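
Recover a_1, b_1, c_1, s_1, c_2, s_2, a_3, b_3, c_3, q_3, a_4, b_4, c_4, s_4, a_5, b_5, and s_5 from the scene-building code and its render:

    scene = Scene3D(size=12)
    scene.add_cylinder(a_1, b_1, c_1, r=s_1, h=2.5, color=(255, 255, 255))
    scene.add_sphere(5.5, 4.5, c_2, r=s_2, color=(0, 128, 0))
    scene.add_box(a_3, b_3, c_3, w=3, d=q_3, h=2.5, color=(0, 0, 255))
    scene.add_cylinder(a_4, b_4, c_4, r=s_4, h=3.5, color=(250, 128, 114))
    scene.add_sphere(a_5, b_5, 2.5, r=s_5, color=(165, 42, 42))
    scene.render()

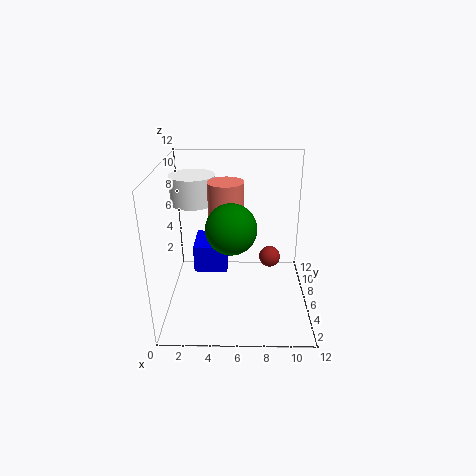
a_1 = 2, b_1 = 9, c_1 = 8, s_1 = 2, c_2 = 7.5, s_2 = 2, a_3 = 2, b_3 = 7, c_3 = 2, q_3 = 3.5, a_4 = 5, b_4 = 7, c_4 = 7, s_4 = 1.5, a_5 = 9, b_5 = 9, s_5 = 1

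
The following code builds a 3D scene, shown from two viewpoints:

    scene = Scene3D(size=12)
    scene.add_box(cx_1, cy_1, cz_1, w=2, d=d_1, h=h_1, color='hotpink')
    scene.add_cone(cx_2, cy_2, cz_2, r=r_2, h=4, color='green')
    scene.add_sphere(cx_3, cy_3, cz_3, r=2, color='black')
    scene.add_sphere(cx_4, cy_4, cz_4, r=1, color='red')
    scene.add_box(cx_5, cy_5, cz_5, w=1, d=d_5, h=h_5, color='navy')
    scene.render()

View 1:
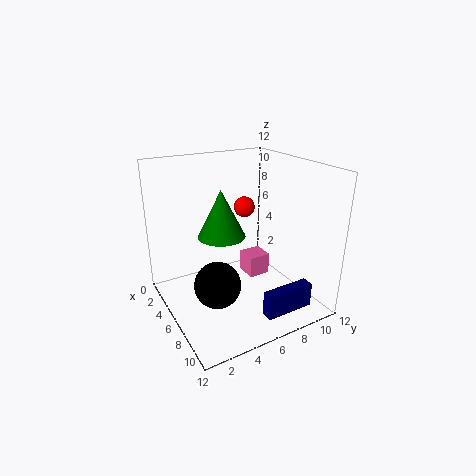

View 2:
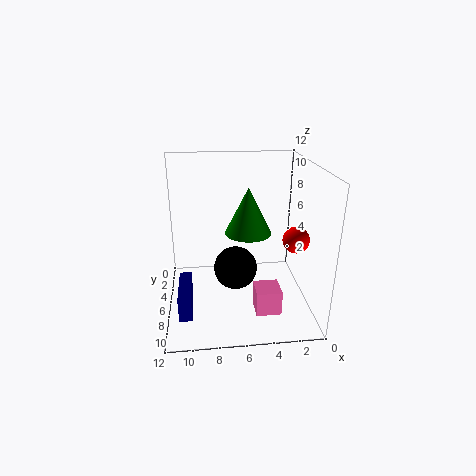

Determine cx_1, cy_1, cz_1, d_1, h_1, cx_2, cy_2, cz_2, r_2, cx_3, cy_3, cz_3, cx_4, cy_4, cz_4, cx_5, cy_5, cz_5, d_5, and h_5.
cx_1 = 3, cy_1 = 8, cz_1 = 1, d_1 = 2, h_1 = 2, cx_2 = 5, cy_2 = 5, cz_2 = 6, r_2 = 2, cx_3 = 6, cy_3 = 4, cz_3 = 2, cx_4 = 2, cy_4 = 9, cz_4 = 7, cx_5 = 10, cy_5 = 6, cz_5 = 1, d_5 = 4, h_5 = 2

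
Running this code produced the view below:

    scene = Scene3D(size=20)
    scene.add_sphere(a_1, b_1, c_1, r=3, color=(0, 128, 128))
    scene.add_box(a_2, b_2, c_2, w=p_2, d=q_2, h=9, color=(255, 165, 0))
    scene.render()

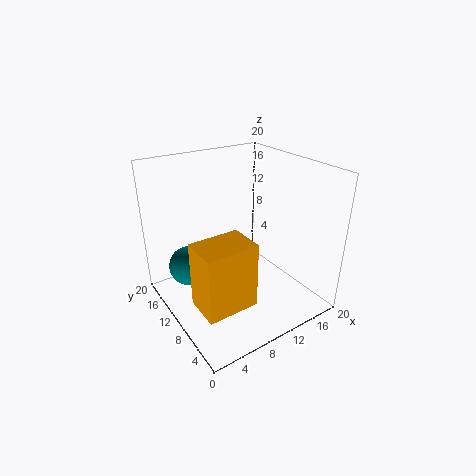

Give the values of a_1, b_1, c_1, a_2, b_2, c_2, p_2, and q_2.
a_1 = 5
b_1 = 16
c_1 = 4
a_2 = 2
b_2 = 4
c_2 = 3
p_2 = 7
q_2 = 5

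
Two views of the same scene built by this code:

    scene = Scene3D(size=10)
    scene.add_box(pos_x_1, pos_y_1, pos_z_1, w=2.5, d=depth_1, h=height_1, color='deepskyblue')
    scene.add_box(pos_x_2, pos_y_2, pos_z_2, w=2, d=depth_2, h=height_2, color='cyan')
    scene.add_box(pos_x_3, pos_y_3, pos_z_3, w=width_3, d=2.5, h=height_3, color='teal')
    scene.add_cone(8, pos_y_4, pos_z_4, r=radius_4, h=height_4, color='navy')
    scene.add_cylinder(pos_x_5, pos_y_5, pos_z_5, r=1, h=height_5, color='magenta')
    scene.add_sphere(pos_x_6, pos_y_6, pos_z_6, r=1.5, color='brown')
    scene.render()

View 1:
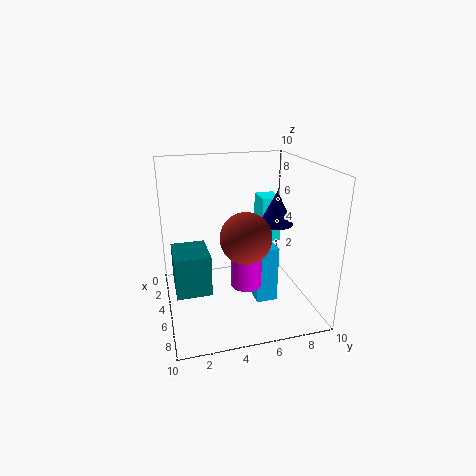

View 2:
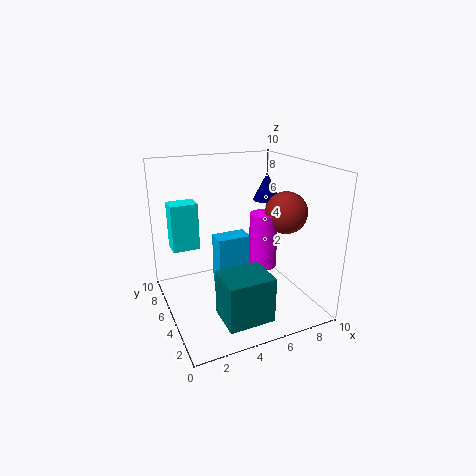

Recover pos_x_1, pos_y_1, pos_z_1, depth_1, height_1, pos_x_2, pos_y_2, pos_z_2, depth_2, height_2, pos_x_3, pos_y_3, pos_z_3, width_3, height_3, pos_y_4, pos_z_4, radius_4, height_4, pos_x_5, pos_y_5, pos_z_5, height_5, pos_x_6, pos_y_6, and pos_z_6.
pos_x_1 = 4; pos_y_1 = 6; pos_z_1 = 0.5; depth_1 = 1.5; height_1 = 4; pos_x_2 = 1; pos_y_2 = 7.5; pos_z_2 = 3.5; depth_2 = 1.5; height_2 = 3.5; pos_x_3 = 2.5; pos_y_3 = 0.5; pos_z_3 = 1; width_3 = 3; height_3 = 3; pos_y_4 = 6.5; pos_z_4 = 7; radius_4 = 1; height_4 = 2; pos_x_5 = 7; pos_y_5 = 5; pos_z_5 = 2.5; height_5 = 4; pos_x_6 = 8.5; pos_y_6 = 4.5; pos_z_6 = 6.5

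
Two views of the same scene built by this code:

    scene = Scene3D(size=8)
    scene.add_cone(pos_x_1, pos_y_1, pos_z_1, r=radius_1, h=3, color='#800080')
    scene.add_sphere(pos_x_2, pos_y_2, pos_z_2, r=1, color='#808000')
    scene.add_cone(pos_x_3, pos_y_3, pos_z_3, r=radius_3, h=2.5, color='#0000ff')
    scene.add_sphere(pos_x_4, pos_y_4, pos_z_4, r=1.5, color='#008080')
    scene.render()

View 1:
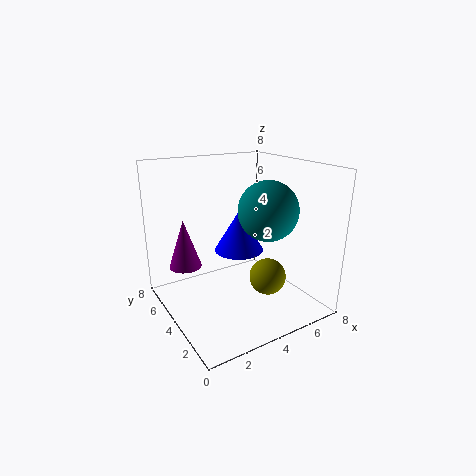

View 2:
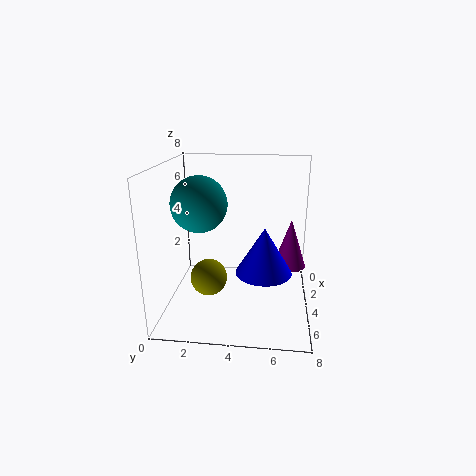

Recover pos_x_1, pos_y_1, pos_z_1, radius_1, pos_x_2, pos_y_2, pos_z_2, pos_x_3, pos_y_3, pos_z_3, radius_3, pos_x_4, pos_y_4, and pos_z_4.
pos_x_1 = 2
pos_y_1 = 7
pos_z_1 = 1.5
radius_1 = 1
pos_x_2 = 5
pos_y_2 = 2.5
pos_z_2 = 2
pos_x_3 = 5
pos_y_3 = 5.5
pos_z_3 = 2.5
radius_3 = 1.5
pos_x_4 = 4.5
pos_y_4 = 2
pos_z_4 = 6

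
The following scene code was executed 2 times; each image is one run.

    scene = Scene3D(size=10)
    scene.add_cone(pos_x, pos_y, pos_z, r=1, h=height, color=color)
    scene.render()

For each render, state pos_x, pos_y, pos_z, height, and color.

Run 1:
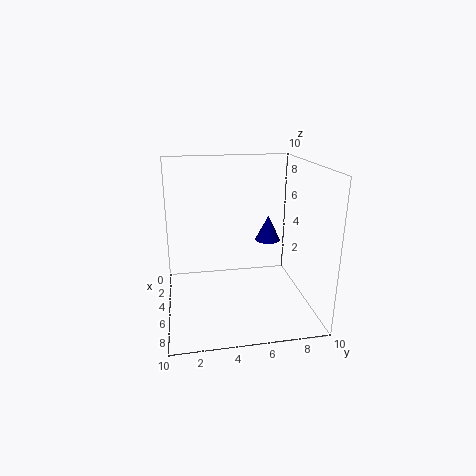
pos_x = 2, pos_y = 8, pos_z = 3.5, height = 2, color = 'navy'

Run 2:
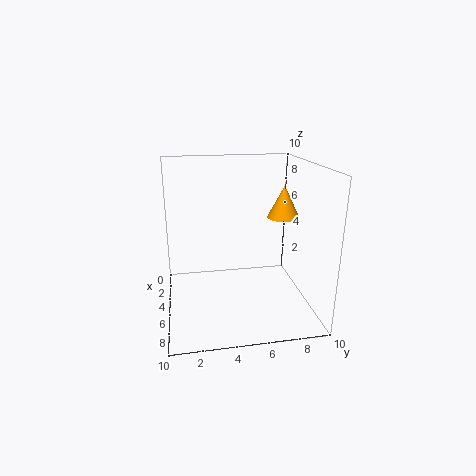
pos_x = 7, pos_y = 7.5, pos_z = 7, height = 2, color = 'orange'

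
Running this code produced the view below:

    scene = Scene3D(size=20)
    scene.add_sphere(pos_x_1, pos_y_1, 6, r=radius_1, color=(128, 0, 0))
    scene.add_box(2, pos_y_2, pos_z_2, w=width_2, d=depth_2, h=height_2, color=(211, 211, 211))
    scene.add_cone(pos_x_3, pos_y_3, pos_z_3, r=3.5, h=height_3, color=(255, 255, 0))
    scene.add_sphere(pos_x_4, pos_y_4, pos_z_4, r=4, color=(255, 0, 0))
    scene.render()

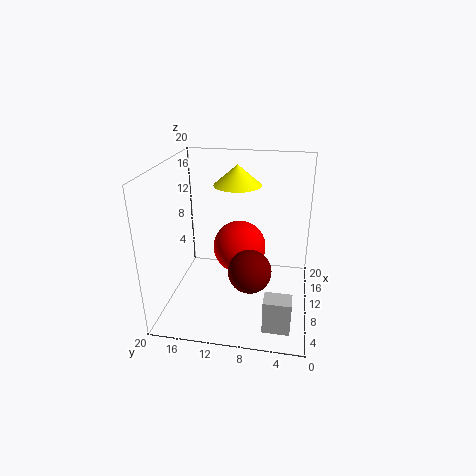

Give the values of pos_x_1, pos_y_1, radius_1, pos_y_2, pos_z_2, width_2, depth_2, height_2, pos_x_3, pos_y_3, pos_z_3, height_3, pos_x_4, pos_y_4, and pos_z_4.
pos_x_1 = 8
pos_y_1 = 8
radius_1 = 3
pos_y_2 = 2
pos_z_2 = 1
width_2 = 2.5
depth_2 = 3.5
height_2 = 4.5
pos_x_3 = 15
pos_y_3 = 11
pos_z_3 = 16
height_3 = 3
pos_x_4 = 14
pos_y_4 = 10.5
pos_z_4 = 6.5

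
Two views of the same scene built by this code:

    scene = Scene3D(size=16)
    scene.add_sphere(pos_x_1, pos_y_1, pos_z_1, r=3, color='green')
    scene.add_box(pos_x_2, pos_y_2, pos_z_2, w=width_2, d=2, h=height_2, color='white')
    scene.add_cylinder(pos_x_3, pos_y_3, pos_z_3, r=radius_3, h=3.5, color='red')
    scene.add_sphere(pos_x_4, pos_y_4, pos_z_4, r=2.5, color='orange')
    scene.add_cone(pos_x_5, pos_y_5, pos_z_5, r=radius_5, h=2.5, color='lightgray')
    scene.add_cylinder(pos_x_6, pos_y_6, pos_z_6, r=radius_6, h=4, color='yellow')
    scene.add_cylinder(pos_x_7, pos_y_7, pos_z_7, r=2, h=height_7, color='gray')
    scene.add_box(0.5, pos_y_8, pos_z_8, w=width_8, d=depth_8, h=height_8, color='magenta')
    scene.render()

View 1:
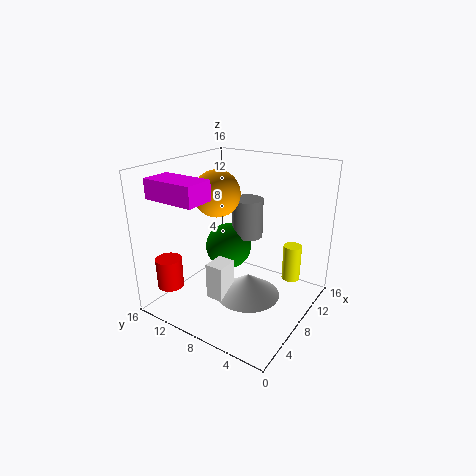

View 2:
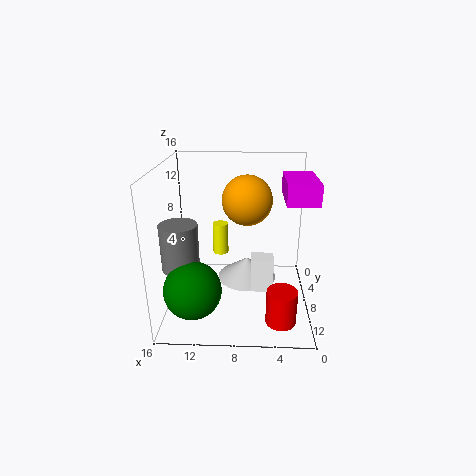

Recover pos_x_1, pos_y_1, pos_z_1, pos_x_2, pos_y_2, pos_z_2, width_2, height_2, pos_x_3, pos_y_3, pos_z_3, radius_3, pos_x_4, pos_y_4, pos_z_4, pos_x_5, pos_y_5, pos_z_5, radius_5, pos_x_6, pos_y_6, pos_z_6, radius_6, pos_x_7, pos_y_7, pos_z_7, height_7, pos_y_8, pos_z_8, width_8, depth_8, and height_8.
pos_x_1 = 12.5; pos_y_1 = 12.5; pos_z_1 = 4; pos_x_2 = 4; pos_y_2 = 7.5; pos_z_2 = 2; width_2 = 2.5; height_2 = 4; pos_x_3 = 3.5; pos_y_3 = 14.5; pos_z_3 = 2; radius_3 = 1.5; pos_x_4 = 7; pos_y_4 = 10; pos_z_4 = 13; pos_x_5 = 7; pos_y_5 = 6; pos_z_5 = 2; radius_5 = 3.5; pos_x_6 = 10.5; pos_y_6 = 2.5; pos_z_6 = 3.5; radius_6 = 1; pos_x_7 = 14; pos_y_7 = 10.5; pos_z_7 = 5.5; height_7 = 5; pos_y_8 = 8; pos_z_8 = 13.5; width_8 = 3; depth_8 = 5.5; height_8 = 2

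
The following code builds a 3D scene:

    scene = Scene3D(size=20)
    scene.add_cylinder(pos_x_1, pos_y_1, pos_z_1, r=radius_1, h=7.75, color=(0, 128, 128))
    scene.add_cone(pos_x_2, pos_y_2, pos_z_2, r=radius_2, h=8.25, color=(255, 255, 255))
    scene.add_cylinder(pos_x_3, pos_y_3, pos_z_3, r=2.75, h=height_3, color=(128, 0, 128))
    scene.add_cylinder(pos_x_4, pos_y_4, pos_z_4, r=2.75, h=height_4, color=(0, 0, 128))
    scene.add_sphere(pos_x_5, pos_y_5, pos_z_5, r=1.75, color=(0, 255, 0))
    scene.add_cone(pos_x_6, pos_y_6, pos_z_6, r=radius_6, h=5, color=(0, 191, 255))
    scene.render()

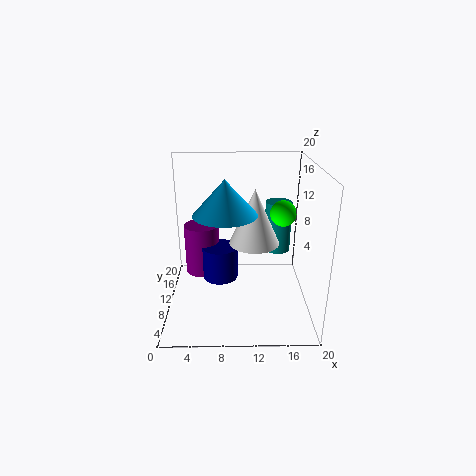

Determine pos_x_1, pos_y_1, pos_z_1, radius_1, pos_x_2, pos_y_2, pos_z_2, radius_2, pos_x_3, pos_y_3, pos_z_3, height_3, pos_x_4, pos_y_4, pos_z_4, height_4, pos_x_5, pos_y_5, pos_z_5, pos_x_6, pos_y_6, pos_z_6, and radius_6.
pos_x_1 = 16.25; pos_y_1 = 15.25; pos_z_1 = 5.75; radius_1 = 2; pos_x_2 = 12.5; pos_y_2 = 13.25; pos_z_2 = 7.75; radius_2 = 3.75; pos_x_3 = 4.25; pos_y_3 = 16.75; pos_z_3 = 1.25; height_3 = 8; pos_x_4 = 7.25; pos_y_4 = 14.5; pos_z_4 = 1.25; height_4 = 5.25; pos_x_5 = 16; pos_y_5 = 9.5; pos_z_5 = 13.75; pos_x_6 = 8.25; pos_y_6 = 11; pos_z_6 = 13; radius_6 = 4.5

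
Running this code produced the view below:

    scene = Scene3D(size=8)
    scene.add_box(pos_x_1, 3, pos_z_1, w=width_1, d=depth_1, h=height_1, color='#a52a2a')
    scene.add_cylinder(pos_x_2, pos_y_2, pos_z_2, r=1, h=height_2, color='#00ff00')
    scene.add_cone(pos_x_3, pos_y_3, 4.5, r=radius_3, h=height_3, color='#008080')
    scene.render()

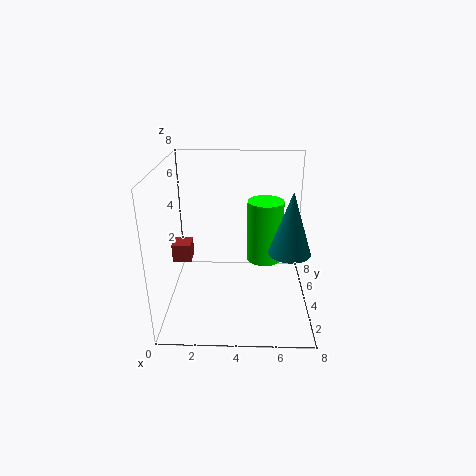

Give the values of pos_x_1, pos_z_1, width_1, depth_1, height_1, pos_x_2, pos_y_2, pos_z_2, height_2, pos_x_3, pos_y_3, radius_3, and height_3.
pos_x_1 = 0.5, pos_z_1 = 3, width_1 = 1, depth_1 = 1, height_1 = 1, pos_x_2 = 5.5, pos_y_2 = 4.5, pos_z_2 = 2.5, height_2 = 3.5, pos_x_3 = 6.5, pos_y_3 = 1.5, radius_3 = 1, height_3 = 3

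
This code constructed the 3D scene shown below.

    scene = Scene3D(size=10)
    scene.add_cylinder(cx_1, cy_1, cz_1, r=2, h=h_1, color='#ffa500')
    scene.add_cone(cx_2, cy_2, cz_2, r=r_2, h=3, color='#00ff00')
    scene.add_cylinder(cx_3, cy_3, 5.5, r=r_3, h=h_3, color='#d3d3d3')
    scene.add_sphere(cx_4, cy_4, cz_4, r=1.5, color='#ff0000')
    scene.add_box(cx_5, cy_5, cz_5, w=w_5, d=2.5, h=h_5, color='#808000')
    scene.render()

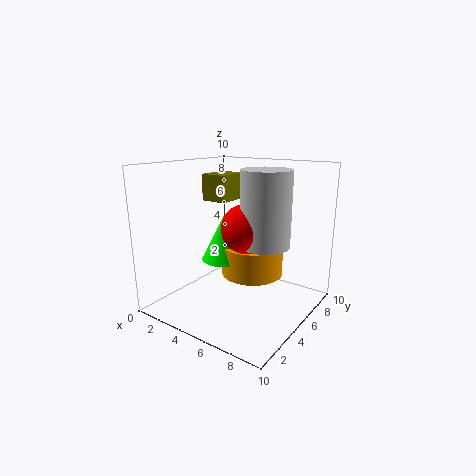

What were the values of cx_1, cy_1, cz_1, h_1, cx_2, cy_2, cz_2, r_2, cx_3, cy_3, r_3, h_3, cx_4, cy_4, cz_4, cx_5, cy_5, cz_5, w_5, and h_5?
cx_1 = 6.5; cy_1 = 4.5; cz_1 = 3; h_1 = 2; cx_2 = 5; cy_2 = 3.5; cz_2 = 4; r_2 = 1.5; cx_3 = 8; cy_3 = 3.5; r_3 = 1.5; h_3 = 4.5; cx_4 = 7; cy_4 = 3; cz_4 = 6.5; cx_5 = 1; cy_5 = 6; cz_5 = 7; w_5 = 2; h_5 = 2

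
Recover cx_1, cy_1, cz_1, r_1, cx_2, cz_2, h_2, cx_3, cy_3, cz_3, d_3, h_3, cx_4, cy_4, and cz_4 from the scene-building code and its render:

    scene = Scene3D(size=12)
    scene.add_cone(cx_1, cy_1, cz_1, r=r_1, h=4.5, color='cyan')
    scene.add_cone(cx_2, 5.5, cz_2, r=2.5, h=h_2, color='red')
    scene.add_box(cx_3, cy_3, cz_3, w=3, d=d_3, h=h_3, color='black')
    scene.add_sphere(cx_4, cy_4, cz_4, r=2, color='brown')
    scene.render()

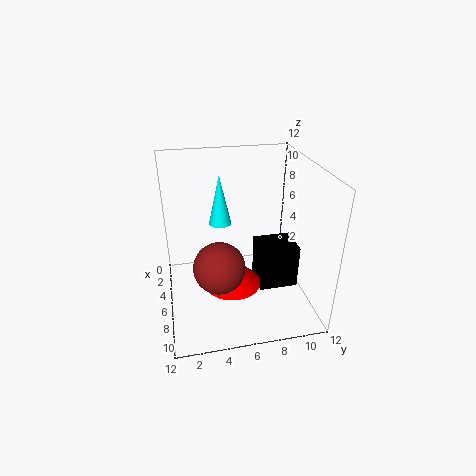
cx_1 = 3, cy_1 = 5, cz_1 = 6, r_1 = 1, cx_2 = 6, cz_2 = 1.5, h_2 = 2.5, cx_3 = 3.5, cy_3 = 8, cz_3 = 0.5, d_3 = 3.5, h_3 = 4, cx_4 = 8.5, cy_4 = 4, cz_4 = 5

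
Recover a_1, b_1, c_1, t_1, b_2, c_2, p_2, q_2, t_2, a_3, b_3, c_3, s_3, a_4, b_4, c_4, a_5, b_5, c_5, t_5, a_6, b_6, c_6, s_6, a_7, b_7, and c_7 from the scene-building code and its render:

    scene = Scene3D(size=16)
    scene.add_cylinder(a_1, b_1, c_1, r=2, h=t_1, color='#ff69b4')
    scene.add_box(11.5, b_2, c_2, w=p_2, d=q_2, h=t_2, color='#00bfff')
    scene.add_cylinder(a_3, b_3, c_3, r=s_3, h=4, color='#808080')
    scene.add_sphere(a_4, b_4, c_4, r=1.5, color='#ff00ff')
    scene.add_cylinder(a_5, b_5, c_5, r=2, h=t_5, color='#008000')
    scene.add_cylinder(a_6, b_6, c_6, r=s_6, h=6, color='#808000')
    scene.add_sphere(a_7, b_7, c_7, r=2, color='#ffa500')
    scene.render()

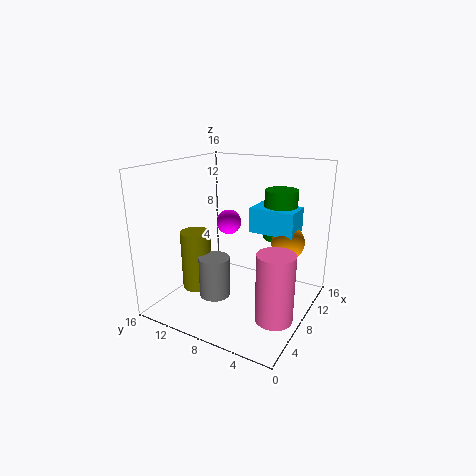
a_1 = 6; b_1 = 2.5; c_1 = 0.5; t_1 = 7.5; b_2 = 3; c_2 = 7.5; p_2 = 3.5; q_2 = 5.5; t_2 = 3; a_3 = 2.5; b_3 = 7.5; c_3 = 4; s_3 = 1.5; a_4 = 11; b_4 = 11; c_4 = 8.5; a_5 = 14; b_5 = 5.5; c_5 = 6.5; t_5 = 6; a_6 = 3; b_6 = 10; c_6 = 4; s_6 = 1.5; a_7 = 13; b_7 = 4; c_7 = 6.5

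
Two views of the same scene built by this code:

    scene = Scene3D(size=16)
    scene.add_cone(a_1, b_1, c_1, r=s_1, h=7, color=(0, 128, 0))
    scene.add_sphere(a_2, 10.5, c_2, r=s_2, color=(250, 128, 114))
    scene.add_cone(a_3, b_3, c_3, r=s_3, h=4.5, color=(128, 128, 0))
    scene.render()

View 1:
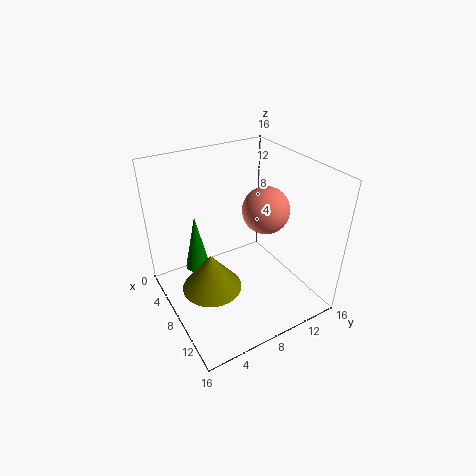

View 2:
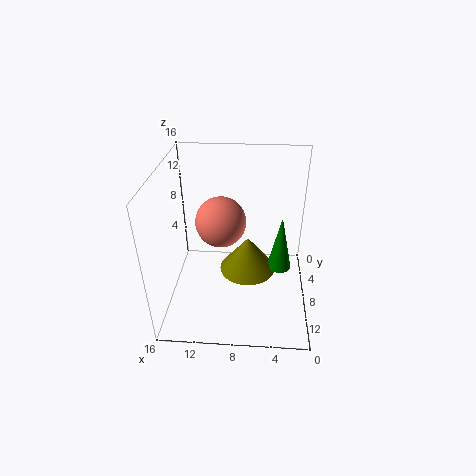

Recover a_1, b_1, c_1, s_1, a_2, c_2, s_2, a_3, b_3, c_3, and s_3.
a_1 = 3, b_1 = 5, c_1 = 2, s_1 = 1.5, a_2 = 9.5, c_2 = 11.5, s_2 = 2.5, a_3 = 7, b_3 = 5, c_3 = 1.5, s_3 = 3.5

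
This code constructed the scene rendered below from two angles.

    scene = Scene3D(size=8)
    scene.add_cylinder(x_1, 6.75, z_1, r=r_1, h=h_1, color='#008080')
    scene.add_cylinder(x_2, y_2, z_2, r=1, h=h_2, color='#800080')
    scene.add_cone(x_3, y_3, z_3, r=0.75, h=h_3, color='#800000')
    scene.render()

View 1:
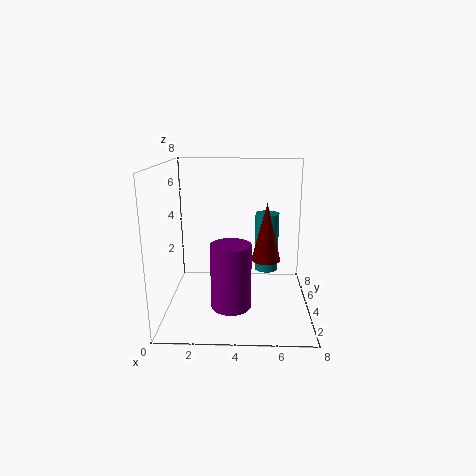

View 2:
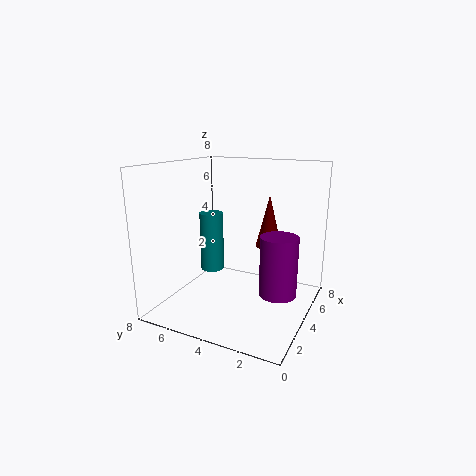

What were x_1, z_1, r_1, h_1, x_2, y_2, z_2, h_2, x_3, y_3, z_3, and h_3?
x_1 = 5.75; z_1 = 1; r_1 = 0.75; h_1 = 3.75; x_2 = 3.75; y_2 = 1.5; z_2 = 1.25; h_2 = 3.25; x_3 = 5.5; y_3 = 2.75; z_3 = 3.25; h_3 = 3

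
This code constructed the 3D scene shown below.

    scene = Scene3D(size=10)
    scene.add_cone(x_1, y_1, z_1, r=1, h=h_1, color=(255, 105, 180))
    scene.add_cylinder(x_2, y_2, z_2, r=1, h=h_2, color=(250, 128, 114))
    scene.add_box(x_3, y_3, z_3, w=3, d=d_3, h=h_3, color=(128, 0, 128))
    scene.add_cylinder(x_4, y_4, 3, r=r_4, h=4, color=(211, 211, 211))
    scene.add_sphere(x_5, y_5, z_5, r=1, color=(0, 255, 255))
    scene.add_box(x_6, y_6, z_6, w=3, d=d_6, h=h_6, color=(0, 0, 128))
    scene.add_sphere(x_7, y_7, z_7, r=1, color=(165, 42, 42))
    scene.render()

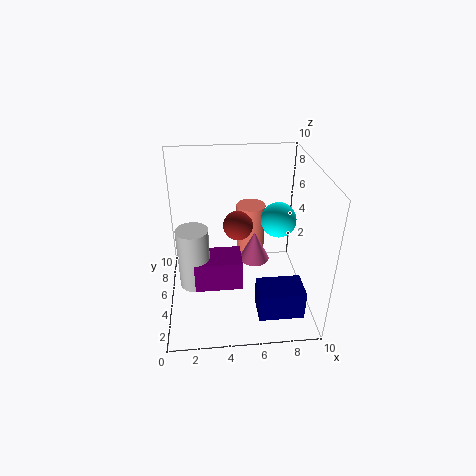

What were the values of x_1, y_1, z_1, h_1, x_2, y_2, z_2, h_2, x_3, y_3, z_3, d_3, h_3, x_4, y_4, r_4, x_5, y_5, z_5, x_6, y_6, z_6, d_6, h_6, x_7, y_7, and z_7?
x_1 = 6; y_1 = 4; z_1 = 4; h_1 = 2; x_2 = 6; y_2 = 6; z_2 = 3; h_2 = 4; x_3 = 2; y_3 = 2; z_3 = 3; d_3 = 2; h_3 = 2; x_4 = 2; y_4 = 3; r_4 = 1; x_5 = 7; y_5 = 2; z_5 = 8; x_6 = 6; y_6 = 1; z_6 = 1; d_6 = 2; h_6 = 2; x_7 = 5; y_7 = 5; z_7 = 6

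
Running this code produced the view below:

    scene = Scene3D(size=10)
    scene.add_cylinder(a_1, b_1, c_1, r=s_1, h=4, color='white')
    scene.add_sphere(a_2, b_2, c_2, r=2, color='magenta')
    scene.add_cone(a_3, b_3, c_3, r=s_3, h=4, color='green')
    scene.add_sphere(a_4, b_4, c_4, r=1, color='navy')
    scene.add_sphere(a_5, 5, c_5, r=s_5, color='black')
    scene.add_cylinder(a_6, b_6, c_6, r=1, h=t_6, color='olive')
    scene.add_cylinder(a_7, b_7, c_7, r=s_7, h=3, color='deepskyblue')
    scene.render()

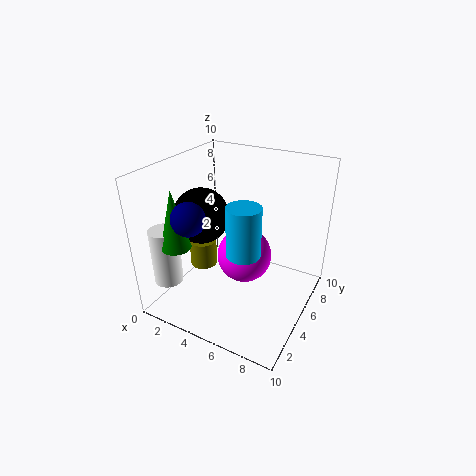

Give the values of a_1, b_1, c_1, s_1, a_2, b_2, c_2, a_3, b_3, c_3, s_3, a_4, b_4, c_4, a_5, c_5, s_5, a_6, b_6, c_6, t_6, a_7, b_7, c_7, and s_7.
a_1 = 1, b_1 = 2, c_1 = 2, s_1 = 1, a_2 = 5, b_2 = 6, c_2 = 3, a_3 = 2, b_3 = 2, c_3 = 5, s_3 = 1, a_4 = 4, b_4 = 1, c_4 = 8, a_5 = 2, c_5 = 6, s_5 = 2, a_6 = 2, b_6 = 5, c_6 = 2, t_6 = 2, a_7 = 7, b_7 = 2, c_7 = 6, s_7 = 1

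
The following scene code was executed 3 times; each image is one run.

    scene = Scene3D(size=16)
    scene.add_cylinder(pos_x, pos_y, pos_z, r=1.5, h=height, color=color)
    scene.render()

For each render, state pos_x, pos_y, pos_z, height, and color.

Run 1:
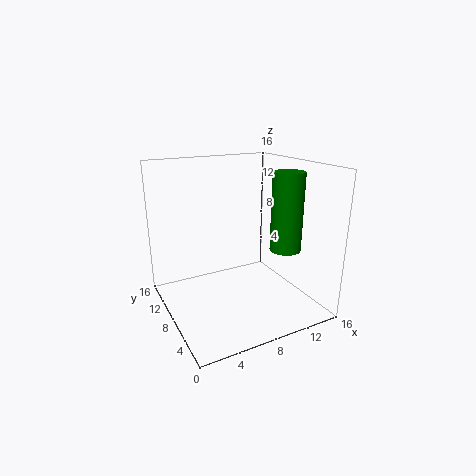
pos_x = 10
pos_y = 2
pos_z = 8.5
height = 7.5
color = 'green'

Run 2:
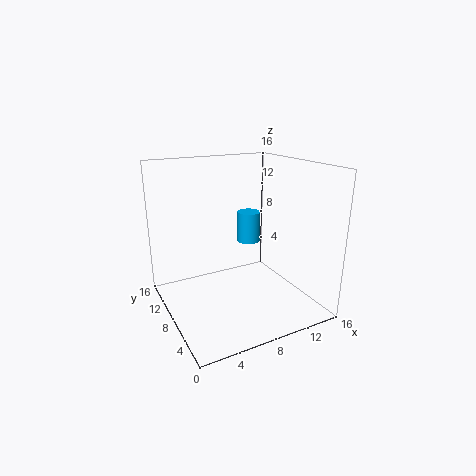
pos_x = 12.5
pos_y = 13.5
pos_z = 5
height = 4
color = 'deepskyblue'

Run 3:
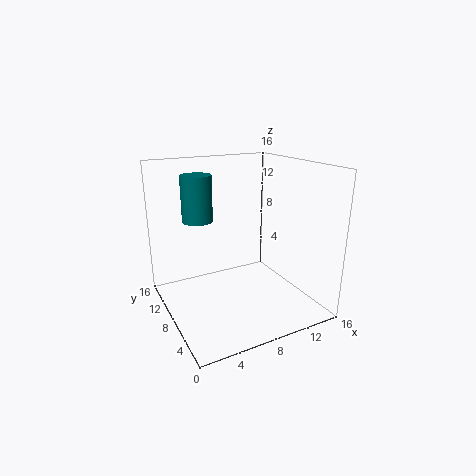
pos_x = 3
pos_y = 7
pos_z = 11
height = 4.5
color = 'teal'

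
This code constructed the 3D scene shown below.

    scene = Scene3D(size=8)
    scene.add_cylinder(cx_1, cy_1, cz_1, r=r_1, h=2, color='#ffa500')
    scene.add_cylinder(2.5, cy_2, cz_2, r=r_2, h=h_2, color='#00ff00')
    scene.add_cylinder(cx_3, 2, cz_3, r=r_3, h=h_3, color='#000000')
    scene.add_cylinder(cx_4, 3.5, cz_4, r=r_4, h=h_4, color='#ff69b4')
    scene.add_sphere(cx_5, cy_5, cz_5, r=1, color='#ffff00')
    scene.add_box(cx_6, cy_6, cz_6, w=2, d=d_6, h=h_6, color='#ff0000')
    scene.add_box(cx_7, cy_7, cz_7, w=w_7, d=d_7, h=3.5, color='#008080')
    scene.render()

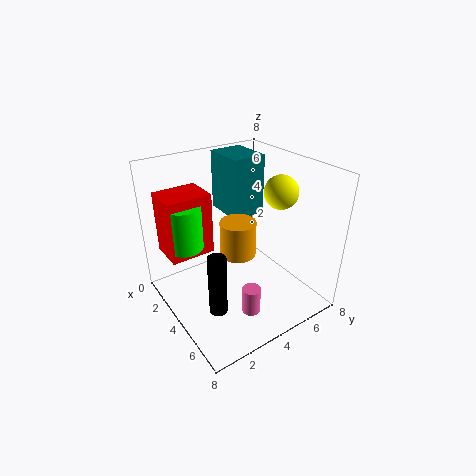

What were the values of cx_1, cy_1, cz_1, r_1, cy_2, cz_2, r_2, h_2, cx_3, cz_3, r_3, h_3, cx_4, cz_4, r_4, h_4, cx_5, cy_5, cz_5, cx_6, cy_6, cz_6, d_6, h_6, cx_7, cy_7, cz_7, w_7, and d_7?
cx_1 = 4, cy_1 = 4, cz_1 = 3, r_1 = 1, cy_2 = 1.5, cz_2 = 3.5, r_2 = 1, h_2 = 2.5, cx_3 = 5, cz_3 = 0.5, r_3 = 0.5, h_3 = 3.5, cx_4 = 6, cz_4 = 0.5, r_4 = 0.5, h_4 = 1.5, cx_5 = 4, cy_5 = 7, cz_5 = 6, cx_6 = 1, cy_6 = 0.5, cz_6 = 3, d_6 = 2.5, h_6 = 3.5, cx_7 = 0.5, cy_7 = 4.5, cz_7 = 4.5, w_7 = 2.5, d_7 = 2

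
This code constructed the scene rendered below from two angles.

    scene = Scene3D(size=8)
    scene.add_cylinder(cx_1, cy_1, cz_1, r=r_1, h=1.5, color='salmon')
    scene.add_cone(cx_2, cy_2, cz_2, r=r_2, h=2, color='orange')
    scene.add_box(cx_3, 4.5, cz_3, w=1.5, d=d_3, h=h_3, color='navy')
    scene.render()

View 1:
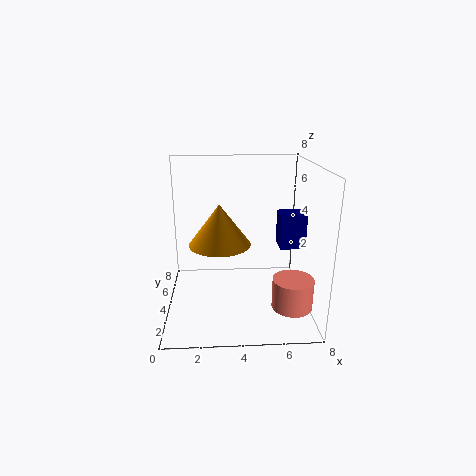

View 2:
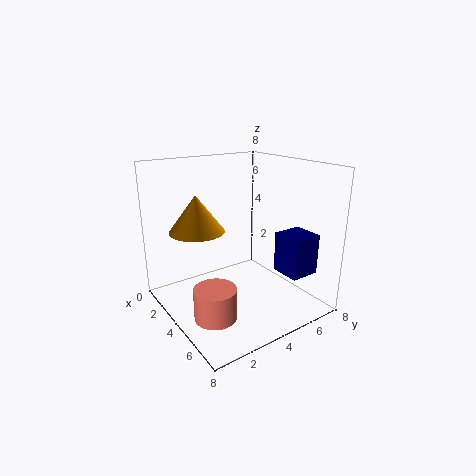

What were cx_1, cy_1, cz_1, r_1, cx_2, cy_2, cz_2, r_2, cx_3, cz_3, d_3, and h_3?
cx_1 = 6.5, cy_1 = 1, cz_1 = 1.5, r_1 = 1, cx_2 = 3, cy_2 = 2, cz_2 = 4.5, r_2 = 1.5, cx_3 = 6.5, cz_3 = 3, d_3 = 1.5, h_3 = 2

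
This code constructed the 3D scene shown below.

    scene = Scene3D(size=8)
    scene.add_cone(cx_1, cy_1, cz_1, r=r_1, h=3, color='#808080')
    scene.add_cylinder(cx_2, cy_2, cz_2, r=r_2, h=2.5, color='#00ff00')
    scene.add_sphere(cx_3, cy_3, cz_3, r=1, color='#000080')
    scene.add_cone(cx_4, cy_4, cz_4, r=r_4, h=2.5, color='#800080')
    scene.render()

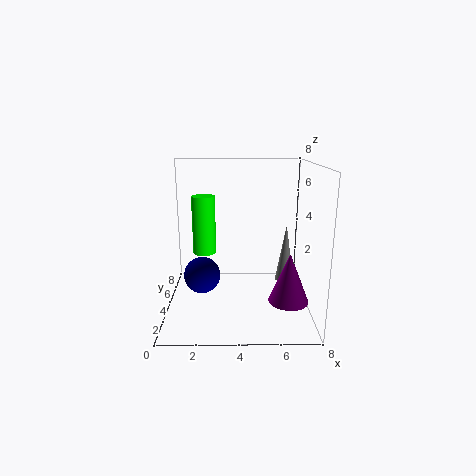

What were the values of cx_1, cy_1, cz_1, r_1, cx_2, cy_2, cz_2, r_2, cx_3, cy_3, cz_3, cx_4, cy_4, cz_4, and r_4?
cx_1 = 6.5; cy_1 = 3; cz_1 = 2; r_1 = 0.5; cx_2 = 2.5; cy_2 = 0.5; cz_2 = 4.5; r_2 = 0.5; cx_3 = 2; cy_3 = 3.5; cz_3 = 2; cx_4 = 6.5; cy_4 = 1.5; cz_4 = 1.5; r_4 = 1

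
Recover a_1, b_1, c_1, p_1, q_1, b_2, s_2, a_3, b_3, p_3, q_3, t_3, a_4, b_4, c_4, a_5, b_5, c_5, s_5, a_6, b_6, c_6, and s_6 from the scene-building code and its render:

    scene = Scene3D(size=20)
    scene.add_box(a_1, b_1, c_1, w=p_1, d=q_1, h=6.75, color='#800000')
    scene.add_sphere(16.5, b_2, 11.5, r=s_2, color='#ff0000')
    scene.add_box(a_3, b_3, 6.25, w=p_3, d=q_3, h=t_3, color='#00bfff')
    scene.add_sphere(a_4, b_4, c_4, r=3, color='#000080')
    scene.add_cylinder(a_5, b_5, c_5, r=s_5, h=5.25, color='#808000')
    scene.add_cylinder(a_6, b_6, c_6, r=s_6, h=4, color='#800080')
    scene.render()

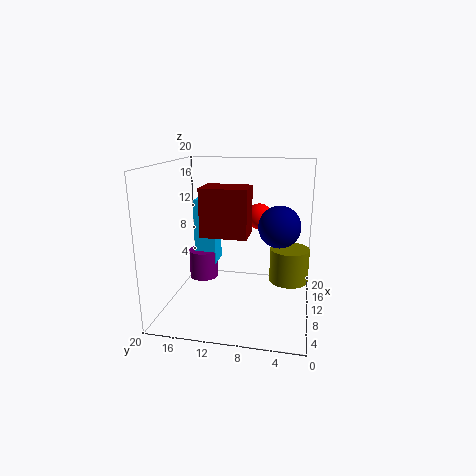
a_1 = 8.25, b_1 = 8.5, c_1 = 10.25, p_1 = 4.5, q_1 = 6.5, b_2 = 8, s_2 = 2, a_3 = 9, b_3 = 13, p_3 = 3.25, q_3 = 3, t_3 = 9, a_4 = 12.25, b_4 = 4.5, c_4 = 11.25, a_5 = 15.25, b_5 = 3, c_5 = 1.75, s_5 = 3, a_6 = 9.75, b_6 = 15, c_6 = 4, s_6 = 2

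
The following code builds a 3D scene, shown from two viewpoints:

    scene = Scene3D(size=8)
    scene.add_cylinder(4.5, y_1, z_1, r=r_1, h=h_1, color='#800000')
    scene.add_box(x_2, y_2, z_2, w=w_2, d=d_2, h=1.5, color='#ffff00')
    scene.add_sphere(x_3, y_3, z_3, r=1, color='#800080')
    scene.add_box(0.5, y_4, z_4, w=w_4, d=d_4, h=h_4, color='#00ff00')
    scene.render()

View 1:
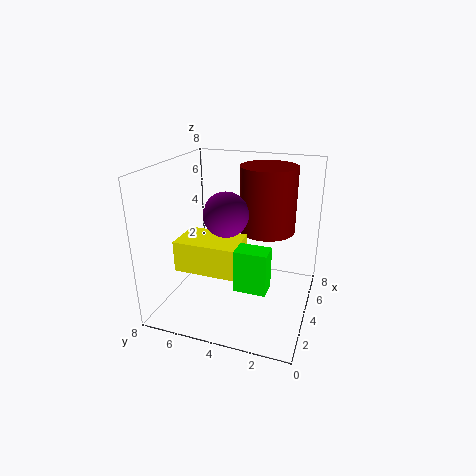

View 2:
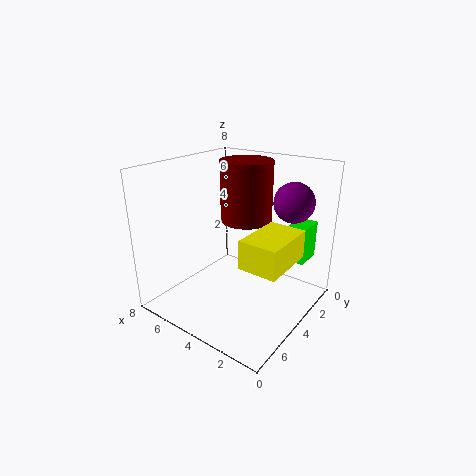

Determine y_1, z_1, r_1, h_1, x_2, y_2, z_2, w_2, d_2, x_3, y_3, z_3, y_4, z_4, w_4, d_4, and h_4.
y_1 = 2.5; z_1 = 4.5; r_1 = 1.5; h_1 = 3.5; x_2 = 0.5; y_2 = 3; z_2 = 3.5; w_2 = 2; d_2 = 3; x_3 = 1; y_3 = 3.5; z_3 = 6.5; y_4 = 1.5; z_4 = 3; w_4 = 1; d_4 = 1.5; h_4 = 2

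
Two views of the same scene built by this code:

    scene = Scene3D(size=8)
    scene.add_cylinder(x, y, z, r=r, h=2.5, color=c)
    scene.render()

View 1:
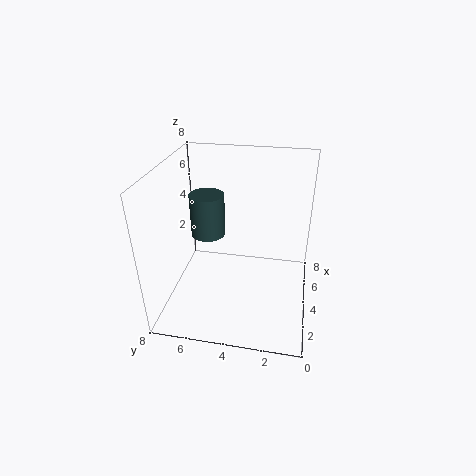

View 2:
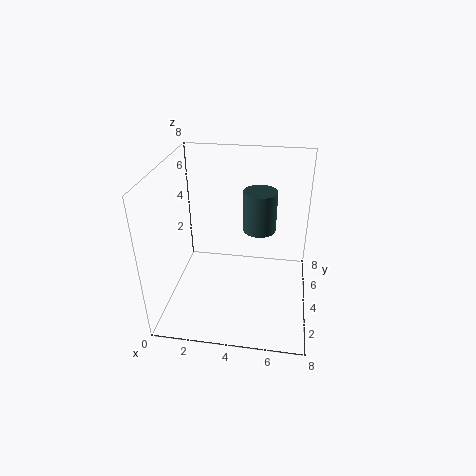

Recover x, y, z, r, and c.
x = 5; y = 6; z = 3.5; r = 1; c = 'darkslategray'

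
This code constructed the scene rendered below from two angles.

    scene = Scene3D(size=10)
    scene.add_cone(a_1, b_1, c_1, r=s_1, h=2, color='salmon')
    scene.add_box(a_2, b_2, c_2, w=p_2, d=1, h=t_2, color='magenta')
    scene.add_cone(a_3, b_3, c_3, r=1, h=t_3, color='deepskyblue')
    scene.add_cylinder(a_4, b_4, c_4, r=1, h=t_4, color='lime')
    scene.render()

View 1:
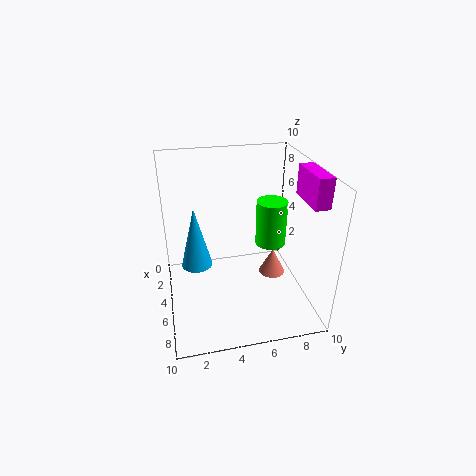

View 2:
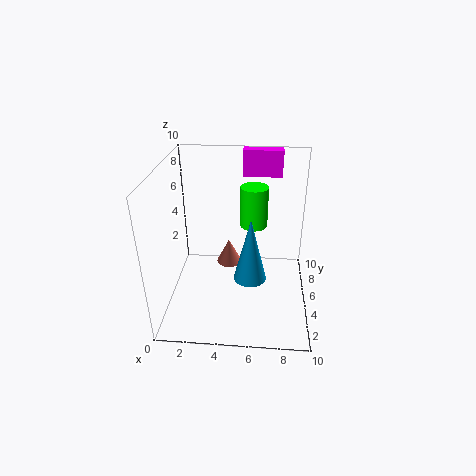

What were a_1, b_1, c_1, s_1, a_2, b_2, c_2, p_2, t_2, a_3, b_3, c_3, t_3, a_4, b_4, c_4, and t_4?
a_1 = 4
b_1 = 8
c_1 = 1
s_1 = 1
a_2 = 5
b_2 = 9
c_2 = 8
p_2 = 3
t_2 = 2
a_3 = 6
b_3 = 2
c_3 = 4
t_3 = 4
a_4 = 6
b_4 = 7
c_4 = 5
t_4 = 3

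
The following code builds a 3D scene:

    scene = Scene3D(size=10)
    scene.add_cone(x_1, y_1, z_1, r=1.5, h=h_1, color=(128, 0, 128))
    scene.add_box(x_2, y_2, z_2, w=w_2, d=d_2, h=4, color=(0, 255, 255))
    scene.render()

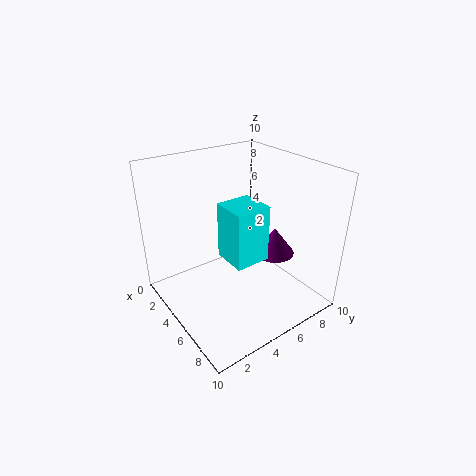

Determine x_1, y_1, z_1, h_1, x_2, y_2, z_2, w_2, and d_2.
x_1 = 5.5
y_1 = 8
z_1 = 3
h_1 = 2
x_2 = 4
y_2 = 4
z_2 = 3.5
w_2 = 2.5
d_2 = 2.5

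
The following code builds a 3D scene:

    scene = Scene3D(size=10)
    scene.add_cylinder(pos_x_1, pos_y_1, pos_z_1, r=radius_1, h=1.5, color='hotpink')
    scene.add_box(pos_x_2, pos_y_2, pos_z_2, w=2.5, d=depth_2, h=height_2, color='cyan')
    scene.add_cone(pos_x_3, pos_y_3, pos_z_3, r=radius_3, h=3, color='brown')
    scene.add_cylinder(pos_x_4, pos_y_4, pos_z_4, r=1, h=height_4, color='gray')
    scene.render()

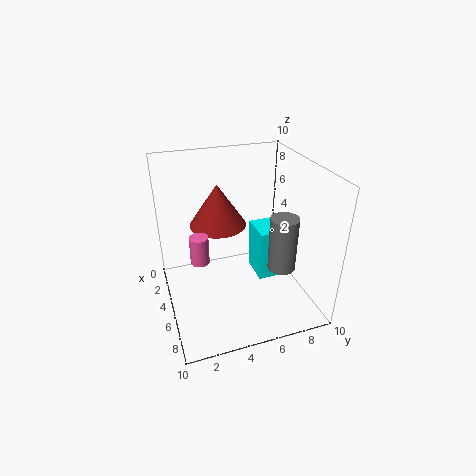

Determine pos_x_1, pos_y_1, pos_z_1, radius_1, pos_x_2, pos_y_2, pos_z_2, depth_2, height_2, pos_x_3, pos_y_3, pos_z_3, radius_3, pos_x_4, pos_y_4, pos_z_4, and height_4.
pos_x_1 = 9; pos_y_1 = 1.5; pos_z_1 = 6.5; radius_1 = 0.5; pos_x_2 = 2; pos_y_2 = 7; pos_z_2 = 0.5; depth_2 = 2.5; height_2 = 4; pos_x_3 = 3.5; pos_y_3 = 4; pos_z_3 = 5.5; radius_3 = 2; pos_x_4 = 6; pos_y_4 = 8; pos_z_4 = 2.5; height_4 = 4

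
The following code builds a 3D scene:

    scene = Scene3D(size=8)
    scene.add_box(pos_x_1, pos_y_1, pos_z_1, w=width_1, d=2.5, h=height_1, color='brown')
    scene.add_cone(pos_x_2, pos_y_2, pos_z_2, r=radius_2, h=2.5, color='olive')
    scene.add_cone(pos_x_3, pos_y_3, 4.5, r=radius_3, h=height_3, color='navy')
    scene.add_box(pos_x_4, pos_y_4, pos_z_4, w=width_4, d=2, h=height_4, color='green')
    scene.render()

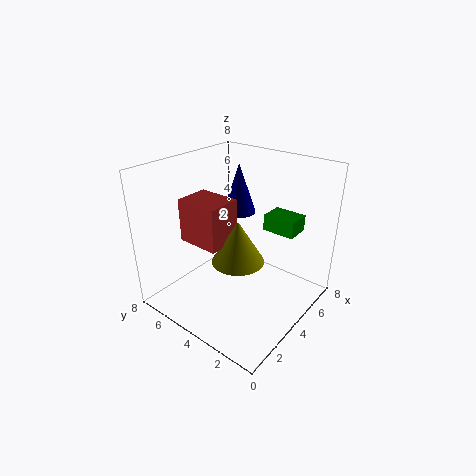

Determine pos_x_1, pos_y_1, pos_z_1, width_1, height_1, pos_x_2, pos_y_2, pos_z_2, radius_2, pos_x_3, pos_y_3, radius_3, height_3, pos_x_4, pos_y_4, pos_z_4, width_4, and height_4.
pos_x_1 = 2.5
pos_y_1 = 4.5
pos_z_1 = 3.5
width_1 = 2
height_1 = 2.5
pos_x_2 = 4
pos_y_2 = 4
pos_z_2 = 2.5
radius_2 = 1.5
pos_x_3 = 6
pos_y_3 = 5.5
radius_3 = 1
height_3 = 3
pos_x_4 = 6.5
pos_y_4 = 2
pos_z_4 = 3.5
width_4 = 1.5
height_4 = 1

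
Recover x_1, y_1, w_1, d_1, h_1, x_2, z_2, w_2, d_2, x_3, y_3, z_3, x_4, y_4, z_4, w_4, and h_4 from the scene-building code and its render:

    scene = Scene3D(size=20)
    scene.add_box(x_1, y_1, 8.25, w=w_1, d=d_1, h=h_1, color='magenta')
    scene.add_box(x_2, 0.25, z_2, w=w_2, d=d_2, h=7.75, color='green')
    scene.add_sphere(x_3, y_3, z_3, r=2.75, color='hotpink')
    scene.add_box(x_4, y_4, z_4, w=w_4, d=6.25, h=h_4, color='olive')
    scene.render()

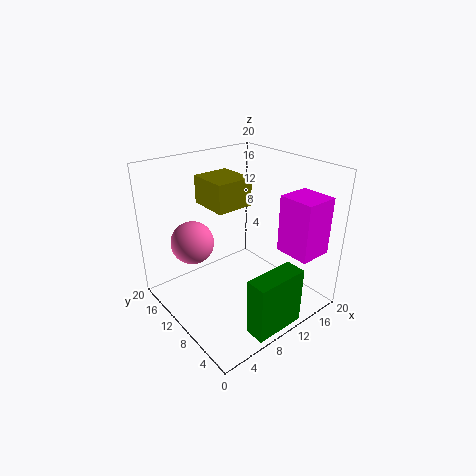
x_1 = 14.25; y_1 = 1.5; w_1 = 4.75; d_1 = 5; h_1 = 8; x_2 = 5.75; z_2 = 0.75; w_2 = 7; d_2 = 2.75; x_3 = 3.5; y_3 = 11.25; z_3 = 11; x_4 = 9; y_4 = 12.75; z_4 = 12.75; w_4 = 5.75; h_4 = 4.25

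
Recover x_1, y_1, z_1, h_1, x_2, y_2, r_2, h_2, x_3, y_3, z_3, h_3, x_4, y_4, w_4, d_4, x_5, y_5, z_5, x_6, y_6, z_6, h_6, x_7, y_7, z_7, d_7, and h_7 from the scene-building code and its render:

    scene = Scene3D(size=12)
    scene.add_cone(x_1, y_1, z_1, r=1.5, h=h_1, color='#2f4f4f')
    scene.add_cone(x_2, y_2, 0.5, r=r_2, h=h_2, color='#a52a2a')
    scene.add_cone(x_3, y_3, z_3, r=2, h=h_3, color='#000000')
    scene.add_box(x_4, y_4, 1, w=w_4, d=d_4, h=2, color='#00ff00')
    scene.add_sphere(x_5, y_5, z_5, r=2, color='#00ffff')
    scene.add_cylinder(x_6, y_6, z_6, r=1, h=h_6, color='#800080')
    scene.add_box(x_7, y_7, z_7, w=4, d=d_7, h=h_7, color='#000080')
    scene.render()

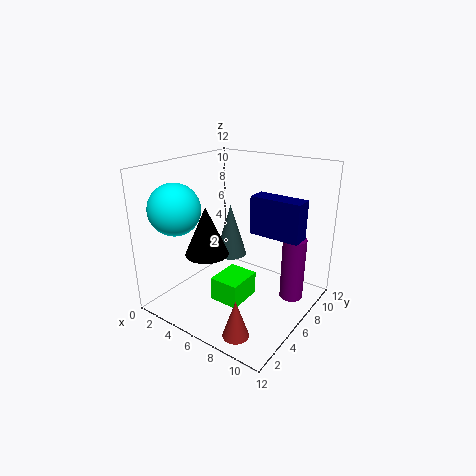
x_1 = 3; y_1 = 9; z_1 = 2.5; h_1 = 5; x_2 = 9; y_2 = 1.5; r_2 = 1; h_2 = 3; x_3 = 2.5; y_3 = 6; z_3 = 3.5; h_3 = 4.5; x_4 = 5; y_4 = 3.5; w_4 = 2.5; d_4 = 3; x_5 = 3; y_5 = 2; z_5 = 9; x_6 = 10; y_6 = 8.5; z_6 = 0.5; h_6 = 5.5; x_7 = 7.5; y_7 = 5.5; z_7 = 7; d_7 = 1.5; h_7 = 3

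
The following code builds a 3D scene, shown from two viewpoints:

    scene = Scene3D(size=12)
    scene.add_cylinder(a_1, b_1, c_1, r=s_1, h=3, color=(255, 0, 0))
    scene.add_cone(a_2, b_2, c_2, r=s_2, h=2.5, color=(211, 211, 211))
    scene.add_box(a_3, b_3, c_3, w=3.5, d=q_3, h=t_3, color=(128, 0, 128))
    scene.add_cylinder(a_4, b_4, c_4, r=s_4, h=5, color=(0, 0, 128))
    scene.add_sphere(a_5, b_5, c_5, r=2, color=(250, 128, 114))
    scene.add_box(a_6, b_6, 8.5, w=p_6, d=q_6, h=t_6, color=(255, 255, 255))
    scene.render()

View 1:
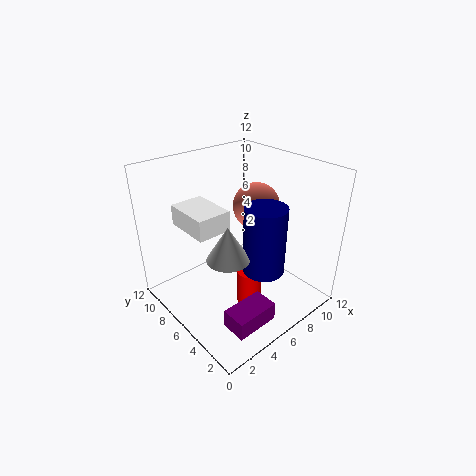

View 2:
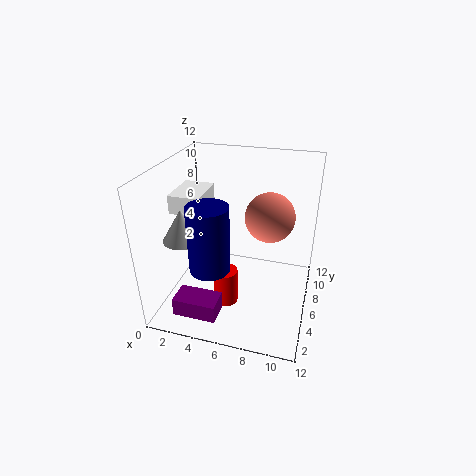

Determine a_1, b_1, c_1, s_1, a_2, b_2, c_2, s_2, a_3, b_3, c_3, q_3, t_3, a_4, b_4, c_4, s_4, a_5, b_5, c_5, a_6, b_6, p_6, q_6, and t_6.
a_1 = 5.5
b_1 = 4
c_1 = 1
s_1 = 1
a_2 = 2.5
b_2 = 3
c_2 = 7
s_2 = 1.5
a_3 = 2
b_3 = 1
c_3 = 1
q_3 = 2
t_3 = 1.5
a_4 = 5
b_4 = 2
c_4 = 5.5
s_4 = 1.5
a_5 = 8.5
b_5 = 6.5
c_5 = 8
a_6 = 1
b_6 = 4
p_6 = 2.5
q_6 = 3.5
t_6 = 1.5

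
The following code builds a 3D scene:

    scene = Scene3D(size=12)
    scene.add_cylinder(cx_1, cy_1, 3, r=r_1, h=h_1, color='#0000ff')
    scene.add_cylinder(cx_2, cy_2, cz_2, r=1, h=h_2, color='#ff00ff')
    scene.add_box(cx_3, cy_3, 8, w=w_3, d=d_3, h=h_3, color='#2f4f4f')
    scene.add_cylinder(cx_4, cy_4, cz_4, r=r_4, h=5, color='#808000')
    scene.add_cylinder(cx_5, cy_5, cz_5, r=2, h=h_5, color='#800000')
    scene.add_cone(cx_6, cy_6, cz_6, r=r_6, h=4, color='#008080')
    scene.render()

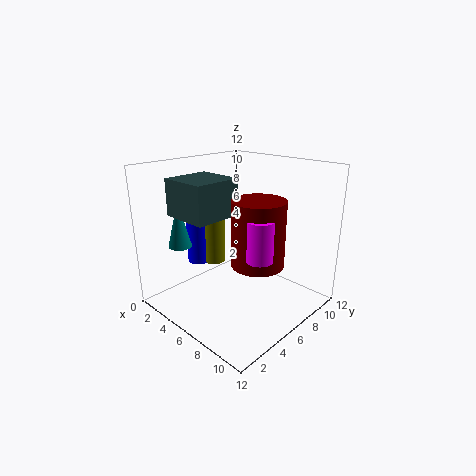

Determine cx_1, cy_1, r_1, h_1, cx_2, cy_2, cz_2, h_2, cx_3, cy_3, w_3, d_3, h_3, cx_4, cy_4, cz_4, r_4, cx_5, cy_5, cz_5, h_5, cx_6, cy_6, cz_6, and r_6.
cx_1 = 2
cy_1 = 5
r_1 = 1
h_1 = 6
cx_2 = 10
cy_2 = 4
cz_2 = 6
h_2 = 3
cx_3 = 2
cy_3 = 2
w_3 = 4
d_3 = 4
h_3 = 3
cx_4 = 3
cy_4 = 6
cz_4 = 3
r_4 = 1
cx_5 = 9
cy_5 = 5
cz_5 = 5
h_5 = 5
cx_6 = 2
cy_6 = 3
cz_6 = 5
r_6 = 1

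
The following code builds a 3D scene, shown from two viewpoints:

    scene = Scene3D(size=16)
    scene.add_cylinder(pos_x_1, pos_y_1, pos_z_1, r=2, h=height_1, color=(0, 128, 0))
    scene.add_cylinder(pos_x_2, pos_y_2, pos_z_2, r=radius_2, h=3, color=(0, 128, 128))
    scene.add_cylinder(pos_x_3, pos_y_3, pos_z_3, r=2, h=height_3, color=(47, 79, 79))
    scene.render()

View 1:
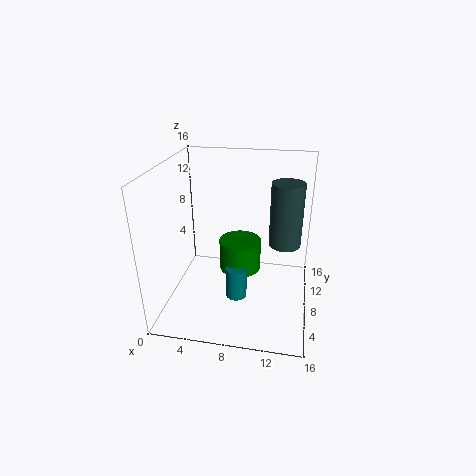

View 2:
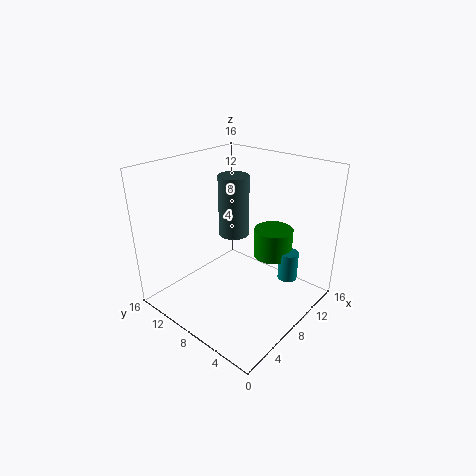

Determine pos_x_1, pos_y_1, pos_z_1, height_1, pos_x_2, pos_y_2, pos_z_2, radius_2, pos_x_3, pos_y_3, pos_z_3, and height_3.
pos_x_1 = 9; pos_y_1 = 4; pos_z_1 = 7; height_1 = 3; pos_x_2 = 9; pos_y_2 = 2; pos_z_2 = 5; radius_2 = 1; pos_x_3 = 13; pos_y_3 = 13; pos_z_3 = 5; height_3 = 8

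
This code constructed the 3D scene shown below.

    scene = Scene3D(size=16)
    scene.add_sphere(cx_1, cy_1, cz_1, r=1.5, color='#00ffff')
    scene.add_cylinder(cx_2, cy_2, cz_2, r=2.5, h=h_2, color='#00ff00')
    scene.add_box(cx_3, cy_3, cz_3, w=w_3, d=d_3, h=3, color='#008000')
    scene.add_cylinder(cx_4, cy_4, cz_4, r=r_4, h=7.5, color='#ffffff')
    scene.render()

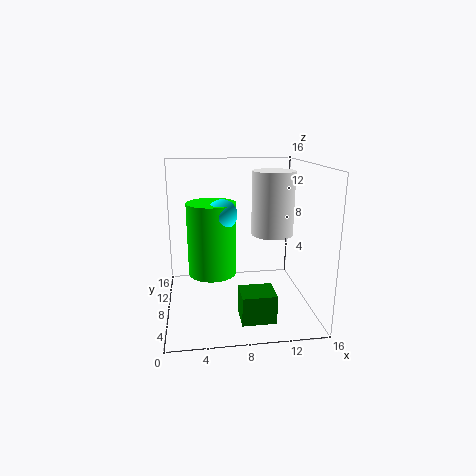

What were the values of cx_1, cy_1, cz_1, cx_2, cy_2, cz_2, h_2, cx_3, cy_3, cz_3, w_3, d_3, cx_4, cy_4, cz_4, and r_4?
cx_1 = 6
cy_1 = 5
cz_1 = 11.5
cx_2 = 5
cy_2 = 6
cz_2 = 5
h_2 = 7.5
cx_3 = 7.5
cy_3 = 1.5
cz_3 = 1
w_3 = 3.5
d_3 = 3
cx_4 = 12.5
cy_4 = 10.5
cz_4 = 7.5
r_4 = 2.5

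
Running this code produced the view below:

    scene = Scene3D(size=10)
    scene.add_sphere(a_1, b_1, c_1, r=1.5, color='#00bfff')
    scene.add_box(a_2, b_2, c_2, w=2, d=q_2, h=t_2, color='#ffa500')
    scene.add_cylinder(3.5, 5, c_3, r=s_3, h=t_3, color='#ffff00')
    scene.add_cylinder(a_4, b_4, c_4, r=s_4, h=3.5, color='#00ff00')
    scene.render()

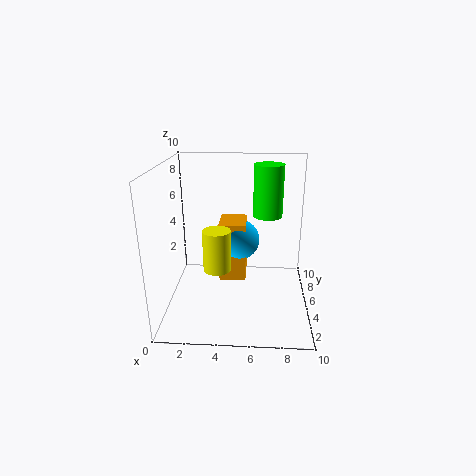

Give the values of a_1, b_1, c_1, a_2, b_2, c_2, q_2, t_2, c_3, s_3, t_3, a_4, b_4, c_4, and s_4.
a_1 = 5
b_1 = 7
c_1 = 4
a_2 = 3.5
b_2 = 6
c_2 = 1
q_2 = 2.5
t_2 = 4.5
c_3 = 2.5
s_3 = 1
t_3 = 3
a_4 = 7
b_4 = 5.5
c_4 = 6.5
s_4 = 1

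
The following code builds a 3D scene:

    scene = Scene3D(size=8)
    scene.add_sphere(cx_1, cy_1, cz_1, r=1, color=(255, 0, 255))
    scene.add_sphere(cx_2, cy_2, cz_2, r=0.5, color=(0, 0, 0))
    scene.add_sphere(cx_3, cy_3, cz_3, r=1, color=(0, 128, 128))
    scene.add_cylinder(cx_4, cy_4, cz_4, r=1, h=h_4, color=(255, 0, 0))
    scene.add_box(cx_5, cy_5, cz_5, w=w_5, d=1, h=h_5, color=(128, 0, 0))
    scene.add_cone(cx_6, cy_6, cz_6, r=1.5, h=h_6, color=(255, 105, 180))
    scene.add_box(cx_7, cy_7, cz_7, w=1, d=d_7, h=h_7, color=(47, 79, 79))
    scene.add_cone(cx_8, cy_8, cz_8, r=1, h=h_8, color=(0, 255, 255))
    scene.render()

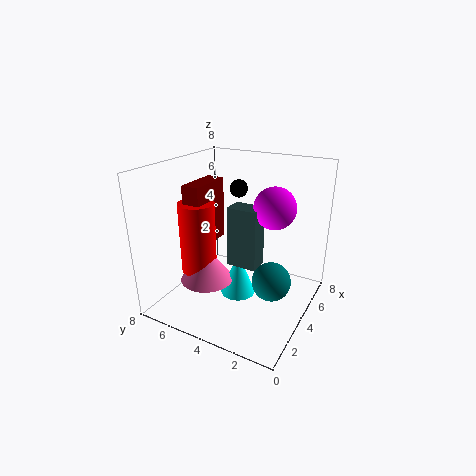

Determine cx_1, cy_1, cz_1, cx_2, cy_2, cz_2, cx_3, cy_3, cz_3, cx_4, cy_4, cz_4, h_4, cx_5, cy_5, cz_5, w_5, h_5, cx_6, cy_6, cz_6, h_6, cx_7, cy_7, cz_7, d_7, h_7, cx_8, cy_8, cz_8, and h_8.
cx_1 = 3
cy_1 = 1.5
cz_1 = 6.5
cx_2 = 5
cy_2 = 4.5
cz_2 = 6.5
cx_3 = 3
cy_3 = 1.5
cz_3 = 2.5
cx_4 = 3
cy_4 = 6
cz_4 = 2
h_4 = 4
cx_5 = 2.5
cy_5 = 5.5
cz_5 = 3.5
w_5 = 2.5
h_5 = 3.5
cx_6 = 3
cy_6 = 5.5
cz_6 = 1.5
h_6 = 2
cx_7 = 2
cy_7 = 2
cz_7 = 3.5
d_7 = 1.5
h_7 = 3
cx_8 = 4
cy_8 = 4
cz_8 = 0.5
h_8 = 2.5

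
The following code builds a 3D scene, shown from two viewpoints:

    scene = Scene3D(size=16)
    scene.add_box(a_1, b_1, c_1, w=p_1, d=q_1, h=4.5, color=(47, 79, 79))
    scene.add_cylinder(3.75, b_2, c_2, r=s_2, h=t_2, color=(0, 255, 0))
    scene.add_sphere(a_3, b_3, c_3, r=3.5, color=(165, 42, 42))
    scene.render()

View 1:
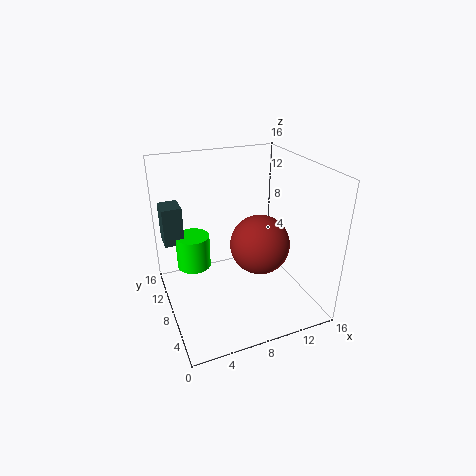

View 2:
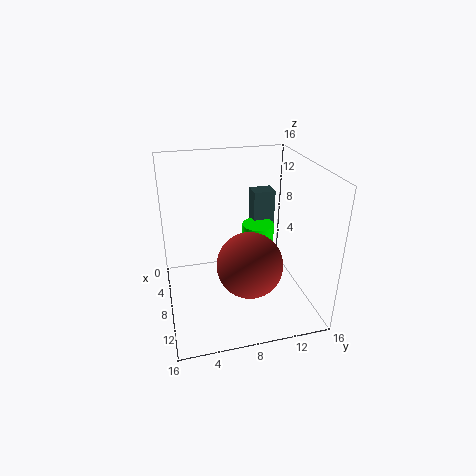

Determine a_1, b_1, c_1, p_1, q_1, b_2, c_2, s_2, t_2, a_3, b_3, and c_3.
a_1 = 0.5, b_1 = 11.5, c_1 = 6.5, p_1 = 2.25, q_1 = 2.75, b_2 = 11.75, c_2 = 3.25, s_2 = 2, t_2 = 4, a_3 = 11, b_3 = 8.5, c_3 = 6.25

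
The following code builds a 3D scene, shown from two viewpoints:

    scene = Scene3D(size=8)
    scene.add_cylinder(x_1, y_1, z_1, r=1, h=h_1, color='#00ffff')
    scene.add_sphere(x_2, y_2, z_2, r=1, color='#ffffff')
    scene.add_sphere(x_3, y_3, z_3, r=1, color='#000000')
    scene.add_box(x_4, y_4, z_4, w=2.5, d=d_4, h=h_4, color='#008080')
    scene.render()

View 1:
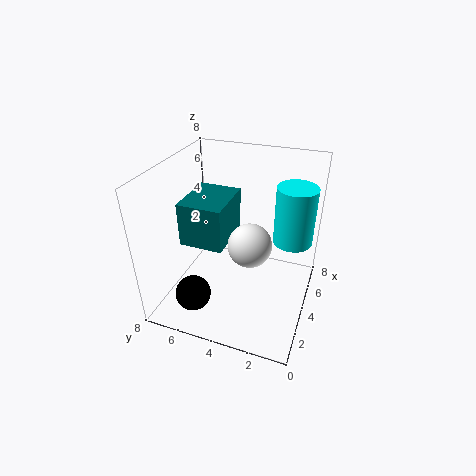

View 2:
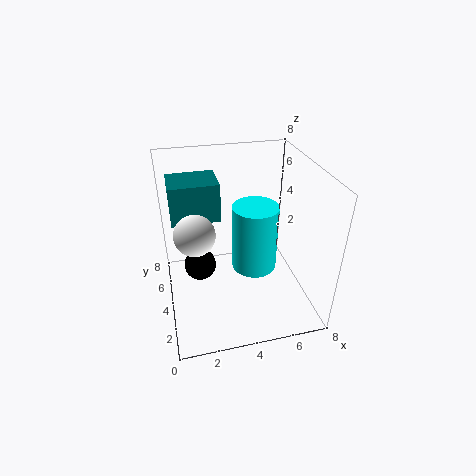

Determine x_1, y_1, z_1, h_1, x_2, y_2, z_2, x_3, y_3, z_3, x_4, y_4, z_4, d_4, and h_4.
x_1 = 4
y_1 = 1
z_1 = 4.5
h_1 = 3
x_2 = 1.5
y_2 = 2.5
z_2 = 5.5
x_3 = 2
y_3 = 6
z_3 = 1
x_4 = 0.5
y_4 = 3.5
z_4 = 5.5
d_4 = 2
h_4 = 2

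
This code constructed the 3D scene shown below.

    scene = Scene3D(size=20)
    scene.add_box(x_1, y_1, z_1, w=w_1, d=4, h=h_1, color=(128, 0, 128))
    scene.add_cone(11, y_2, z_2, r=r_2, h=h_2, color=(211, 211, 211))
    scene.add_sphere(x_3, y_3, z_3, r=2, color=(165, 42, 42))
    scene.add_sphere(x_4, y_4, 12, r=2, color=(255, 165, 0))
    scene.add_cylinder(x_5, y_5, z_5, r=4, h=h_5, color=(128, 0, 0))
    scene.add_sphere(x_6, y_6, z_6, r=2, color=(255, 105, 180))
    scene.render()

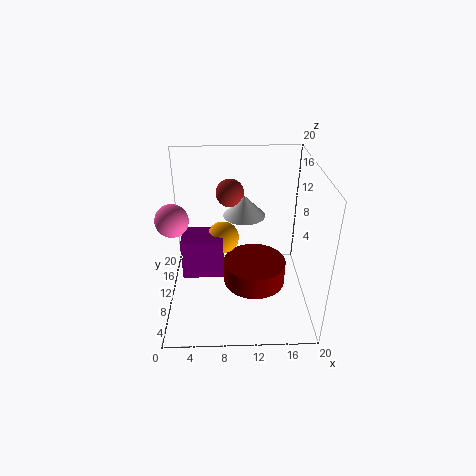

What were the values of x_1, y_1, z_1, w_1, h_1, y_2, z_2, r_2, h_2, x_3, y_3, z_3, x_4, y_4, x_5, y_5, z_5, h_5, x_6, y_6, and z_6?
x_1 = 3, y_1 = 4, z_1 = 8, w_1 = 5, h_1 = 5, y_2 = 13, z_2 = 12, r_2 = 3, h_2 = 3, x_3 = 9, y_3 = 14, z_3 = 15, x_4 = 8, y_4 = 7, x_5 = 12, y_5 = 6, z_5 = 6, h_5 = 3, x_6 = 2, y_6 = 6, z_6 = 15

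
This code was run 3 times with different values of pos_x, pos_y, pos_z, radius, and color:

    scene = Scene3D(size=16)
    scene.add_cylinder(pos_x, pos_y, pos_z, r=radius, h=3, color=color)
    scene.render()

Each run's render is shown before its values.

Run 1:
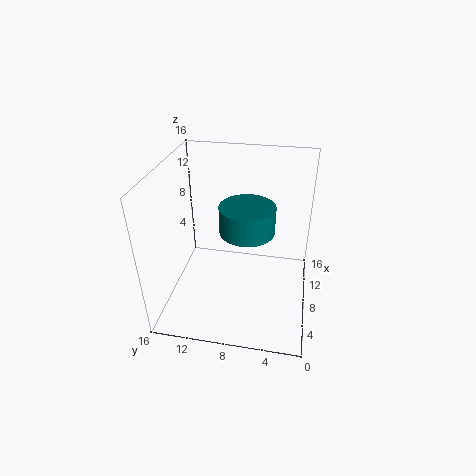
pos_x = 8
pos_y = 7
pos_z = 9
radius = 3
color = 'teal'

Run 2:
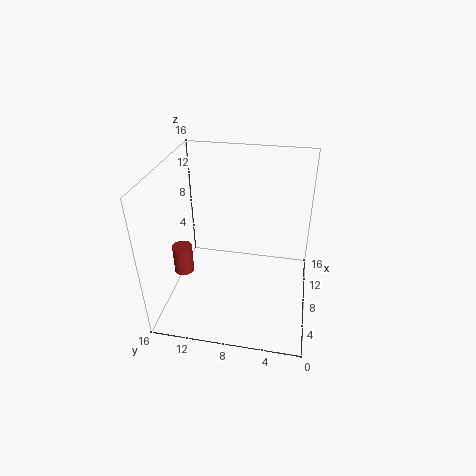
pos_x = 4
pos_y = 13
pos_z = 6
radius = 1
color = 'brown'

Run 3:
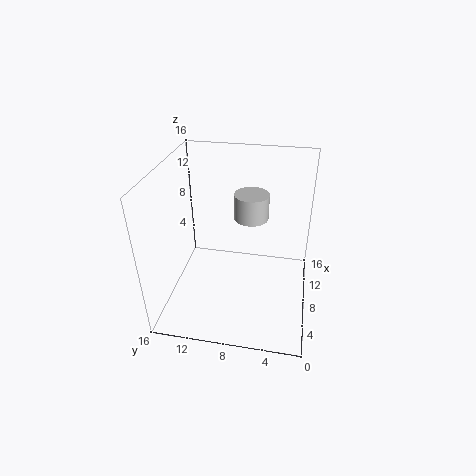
pos_x = 11
pos_y = 7
pos_z = 9
radius = 2
color = 'lightgray'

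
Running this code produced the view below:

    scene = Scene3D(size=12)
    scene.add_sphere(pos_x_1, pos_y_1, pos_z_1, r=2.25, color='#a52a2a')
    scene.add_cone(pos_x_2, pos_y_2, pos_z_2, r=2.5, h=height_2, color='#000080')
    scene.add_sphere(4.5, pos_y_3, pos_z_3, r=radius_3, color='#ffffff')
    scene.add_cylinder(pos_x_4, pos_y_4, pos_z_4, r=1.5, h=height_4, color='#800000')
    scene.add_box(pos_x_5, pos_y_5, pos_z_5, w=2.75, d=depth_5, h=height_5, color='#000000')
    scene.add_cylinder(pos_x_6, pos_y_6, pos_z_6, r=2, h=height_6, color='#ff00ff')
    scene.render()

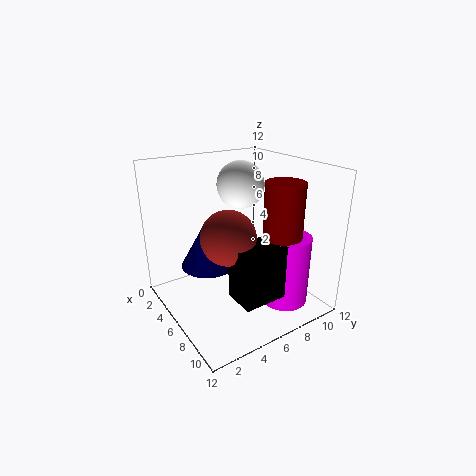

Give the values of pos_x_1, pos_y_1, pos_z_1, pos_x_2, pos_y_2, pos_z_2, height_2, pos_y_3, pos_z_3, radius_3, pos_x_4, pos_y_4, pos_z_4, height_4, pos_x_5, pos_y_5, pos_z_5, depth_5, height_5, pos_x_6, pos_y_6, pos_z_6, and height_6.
pos_x_1 = 6.5; pos_y_1 = 4.75; pos_z_1 = 6.5; pos_x_2 = 3; pos_y_2 = 4.75; pos_z_2 = 2.5; height_2 = 4.5; pos_y_3 = 7.25; pos_z_3 = 10; radius_3 = 2; pos_x_4 = 9.5; pos_y_4 = 7.75; pos_z_4 = 7; height_4 = 4.25; pos_x_5 = 7.25; pos_y_5 = 4.25; pos_z_5 = 1.75; depth_5 = 3.75; height_5 = 4.5; pos_x_6 = 8.5; pos_y_6 = 9.25; pos_z_6 = 0.25; height_6 = 6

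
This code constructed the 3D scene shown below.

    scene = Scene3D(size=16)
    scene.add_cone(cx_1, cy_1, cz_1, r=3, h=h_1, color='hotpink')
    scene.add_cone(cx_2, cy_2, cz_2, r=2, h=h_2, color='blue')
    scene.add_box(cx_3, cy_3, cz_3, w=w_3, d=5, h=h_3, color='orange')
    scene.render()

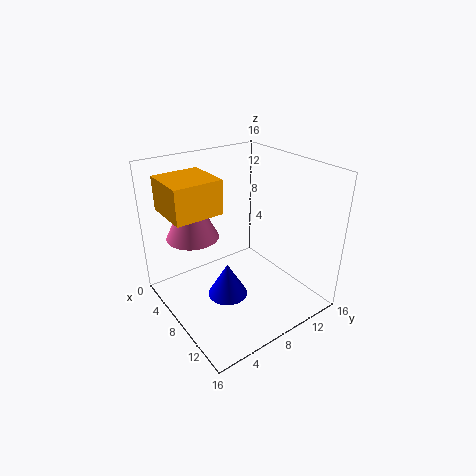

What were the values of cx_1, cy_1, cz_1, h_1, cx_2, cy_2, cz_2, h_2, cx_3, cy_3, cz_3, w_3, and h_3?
cx_1 = 4
cy_1 = 4.5
cz_1 = 7.5
h_1 = 6
cx_2 = 11
cy_2 = 4.5
cz_2 = 4
h_2 = 3.5
cx_3 = 4
cy_3 = 0.5
cz_3 = 12
w_3 = 5
h_3 = 3.5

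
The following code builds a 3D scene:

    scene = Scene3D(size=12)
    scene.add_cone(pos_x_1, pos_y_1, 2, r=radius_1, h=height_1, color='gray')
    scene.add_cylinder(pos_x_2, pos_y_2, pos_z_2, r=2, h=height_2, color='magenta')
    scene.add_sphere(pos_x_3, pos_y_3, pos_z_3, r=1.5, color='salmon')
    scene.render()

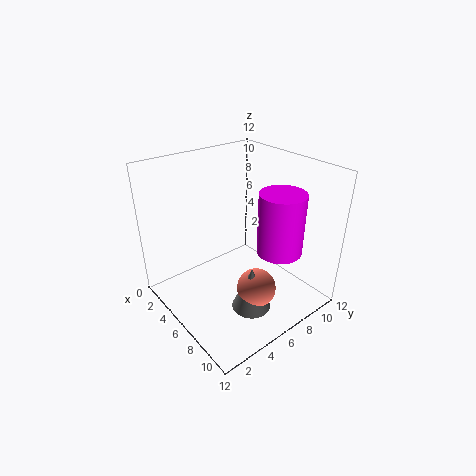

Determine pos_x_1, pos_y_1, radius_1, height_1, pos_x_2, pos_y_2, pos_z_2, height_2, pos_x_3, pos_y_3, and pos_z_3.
pos_x_1 = 9.5; pos_y_1 = 4.5; radius_1 = 1.5; height_1 = 3.5; pos_x_2 = 7.5; pos_y_2 = 9.5; pos_z_2 = 4; height_2 = 5.5; pos_x_3 = 9.5; pos_y_3 = 5; pos_z_3 = 3.5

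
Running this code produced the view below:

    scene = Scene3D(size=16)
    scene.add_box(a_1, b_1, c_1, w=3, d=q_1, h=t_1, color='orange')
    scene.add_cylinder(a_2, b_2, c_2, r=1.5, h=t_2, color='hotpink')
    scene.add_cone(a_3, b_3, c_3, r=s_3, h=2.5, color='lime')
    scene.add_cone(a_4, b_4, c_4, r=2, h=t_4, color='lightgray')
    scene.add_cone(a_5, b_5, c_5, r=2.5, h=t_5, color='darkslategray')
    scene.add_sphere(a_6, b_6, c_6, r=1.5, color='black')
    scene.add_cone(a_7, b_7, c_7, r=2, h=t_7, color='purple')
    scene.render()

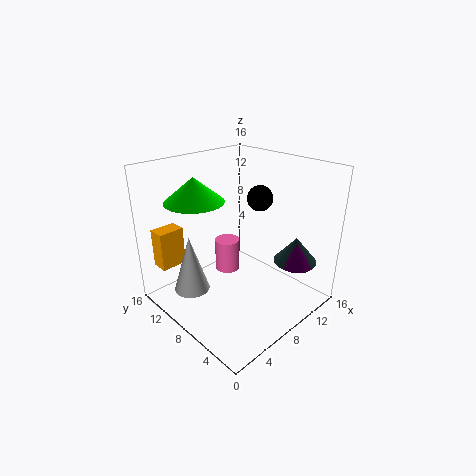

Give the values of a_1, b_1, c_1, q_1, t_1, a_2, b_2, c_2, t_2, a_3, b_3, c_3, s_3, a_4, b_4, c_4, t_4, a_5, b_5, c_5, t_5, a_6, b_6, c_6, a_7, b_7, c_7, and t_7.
a_1 = 1.5, b_1 = 13.5, c_1 = 4, q_1 = 2, t_1 = 4.5, a_2 = 9.5, b_2 = 11.5, c_2 = 2, t_2 = 4, a_3 = 3.5, b_3 = 9.5, c_3 = 13, s_3 = 3, a_4 = 3.5, b_4 = 11, c_4 = 2, t_4 = 6.5, a_5 = 13.5, b_5 = 4, c_5 = 4.5, t_5 = 3, a_6 = 12, b_6 = 8.5, c_6 = 11.5, a_7 = 13, b_7 = 3.5, c_7 = 4.5, t_7 = 2.5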